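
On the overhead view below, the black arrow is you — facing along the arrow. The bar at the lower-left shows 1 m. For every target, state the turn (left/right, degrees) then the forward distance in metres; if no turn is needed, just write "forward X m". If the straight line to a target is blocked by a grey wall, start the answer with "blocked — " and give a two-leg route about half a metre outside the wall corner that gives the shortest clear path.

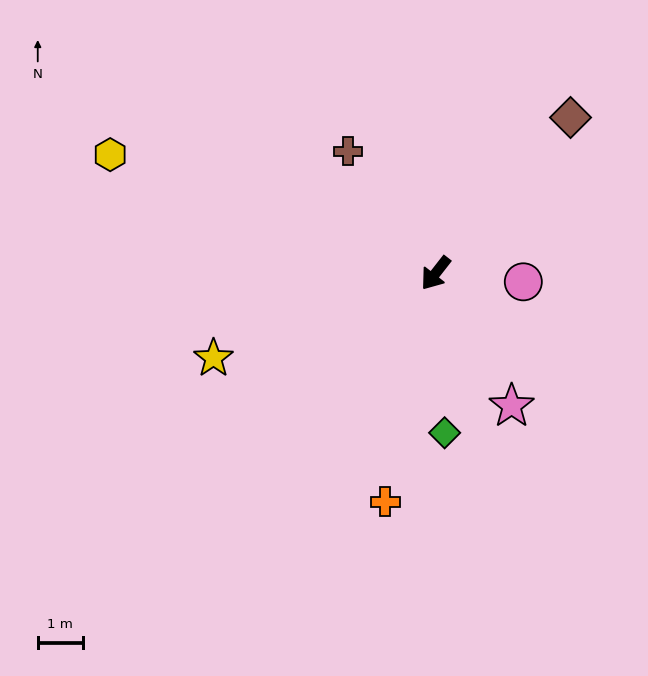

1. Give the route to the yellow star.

turn right 31°, forward 5.3 m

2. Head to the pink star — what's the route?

turn left 68°, forward 3.4 m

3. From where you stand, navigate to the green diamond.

turn left 41°, forward 3.5 m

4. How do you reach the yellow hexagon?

turn right 72°, forward 7.7 m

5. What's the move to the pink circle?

turn left 122°, forward 2.0 m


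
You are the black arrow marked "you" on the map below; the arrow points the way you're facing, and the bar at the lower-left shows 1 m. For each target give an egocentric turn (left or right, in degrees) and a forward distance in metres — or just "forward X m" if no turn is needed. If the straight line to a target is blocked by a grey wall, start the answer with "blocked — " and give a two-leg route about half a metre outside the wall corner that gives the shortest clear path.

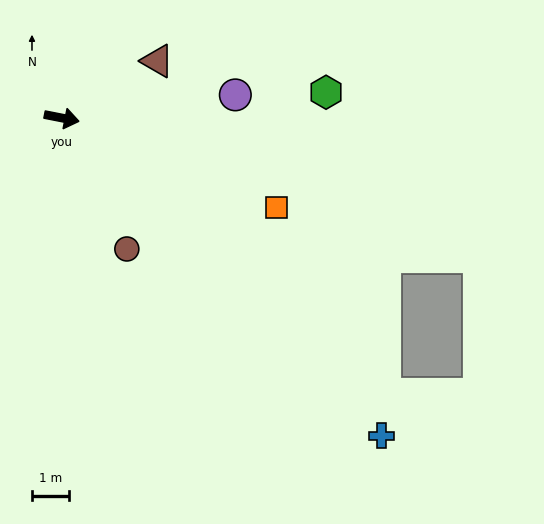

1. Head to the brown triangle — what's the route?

turn left 42°, forward 3.0 m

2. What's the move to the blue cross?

turn right 34°, forward 12.1 m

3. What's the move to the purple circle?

turn left 19°, forward 4.7 m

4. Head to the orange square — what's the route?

turn right 11°, forward 6.2 m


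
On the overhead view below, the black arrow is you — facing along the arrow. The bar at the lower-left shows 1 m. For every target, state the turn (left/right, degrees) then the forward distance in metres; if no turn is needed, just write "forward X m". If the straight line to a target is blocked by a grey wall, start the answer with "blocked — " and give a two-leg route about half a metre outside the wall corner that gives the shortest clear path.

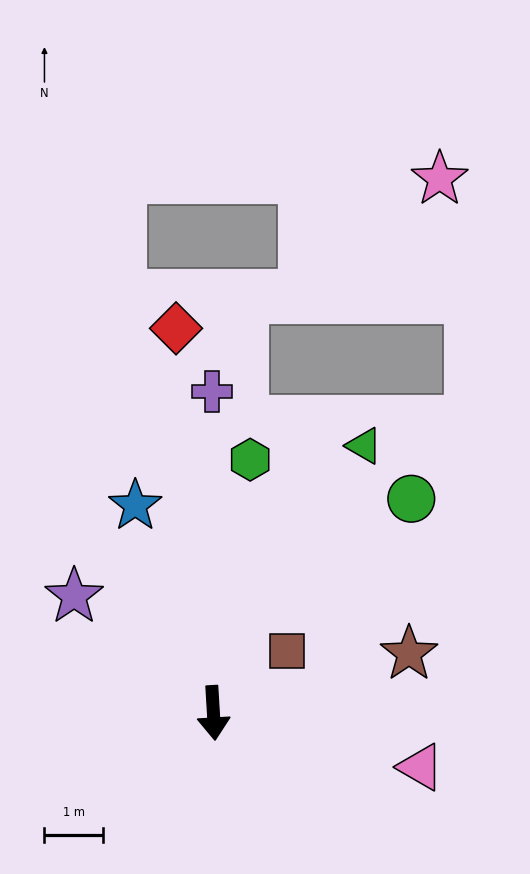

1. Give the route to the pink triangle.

turn left 72°, forward 3.6 m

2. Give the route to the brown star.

turn left 103°, forward 3.5 m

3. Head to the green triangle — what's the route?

turn left 147°, forward 5.2 m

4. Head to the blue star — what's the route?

turn right 163°, forward 3.8 m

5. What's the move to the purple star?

turn right 133°, forward 3.1 m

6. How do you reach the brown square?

turn left 127°, forward 1.7 m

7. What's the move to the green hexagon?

turn left 168°, forward 4.4 m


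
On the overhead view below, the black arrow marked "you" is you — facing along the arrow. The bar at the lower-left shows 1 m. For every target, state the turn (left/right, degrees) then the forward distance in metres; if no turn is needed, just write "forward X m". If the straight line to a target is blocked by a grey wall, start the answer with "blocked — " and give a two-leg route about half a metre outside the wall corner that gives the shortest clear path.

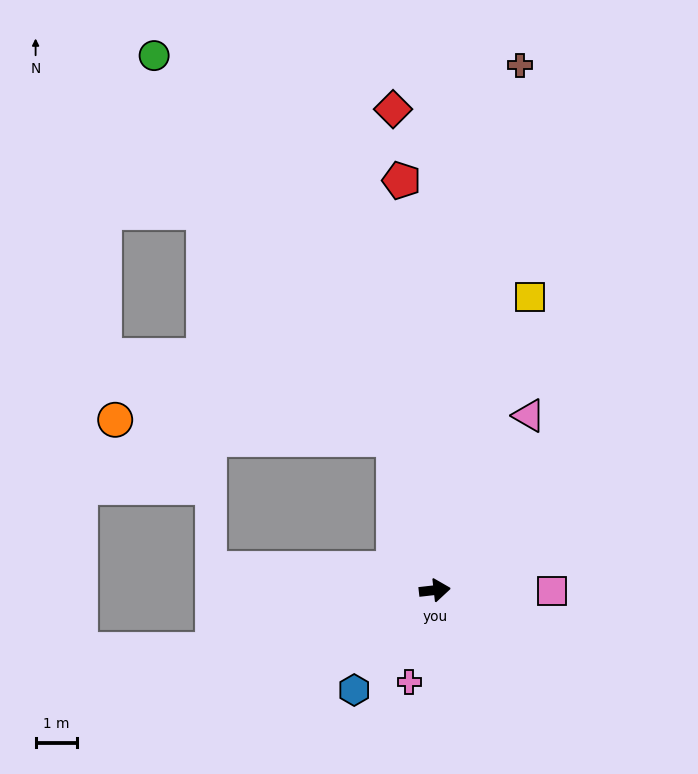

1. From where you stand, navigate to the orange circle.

blocked — turn left 99°, forward 3.8 m, then turn left 71°, forward 6.8 m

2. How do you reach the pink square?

turn right 7°, forward 2.9 m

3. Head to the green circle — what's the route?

blocked — turn left 99°, forward 3.8 m, then turn left 17°, forward 11.0 m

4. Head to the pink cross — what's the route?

turn right 112°, forward 2.3 m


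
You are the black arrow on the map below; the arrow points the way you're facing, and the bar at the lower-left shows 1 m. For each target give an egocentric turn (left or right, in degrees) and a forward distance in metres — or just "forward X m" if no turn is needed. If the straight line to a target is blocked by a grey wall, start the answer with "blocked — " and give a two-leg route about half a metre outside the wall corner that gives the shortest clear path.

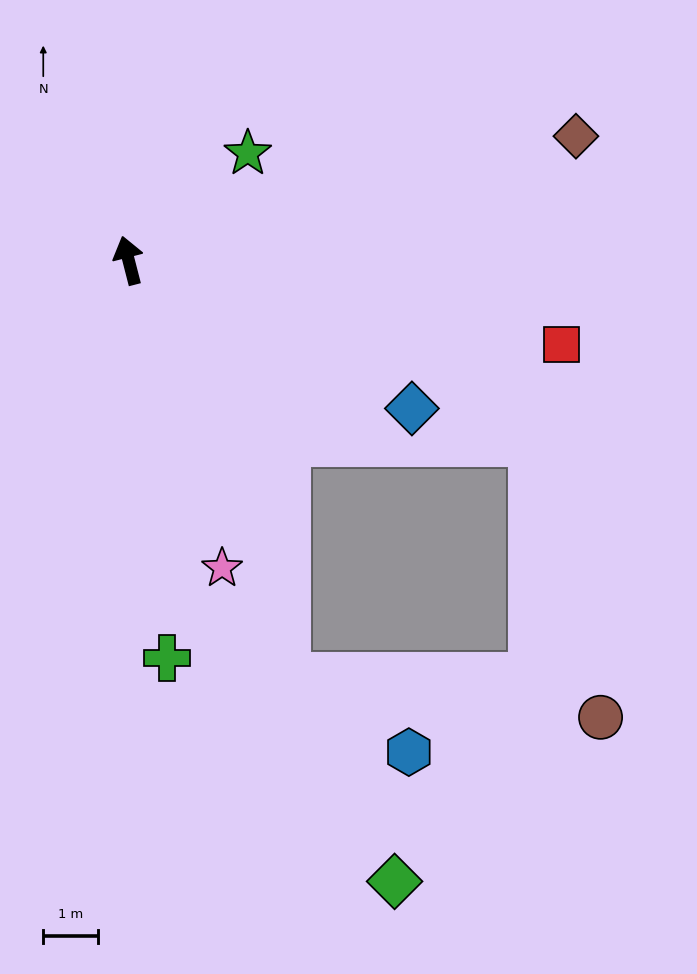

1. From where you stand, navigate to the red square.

turn right 115°, forward 8.0 m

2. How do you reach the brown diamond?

turn right 89°, forward 8.5 m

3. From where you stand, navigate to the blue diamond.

turn right 132°, forward 5.8 m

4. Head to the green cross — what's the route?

turn left 171°, forward 7.3 m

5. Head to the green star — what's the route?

turn right 62°, forward 2.9 m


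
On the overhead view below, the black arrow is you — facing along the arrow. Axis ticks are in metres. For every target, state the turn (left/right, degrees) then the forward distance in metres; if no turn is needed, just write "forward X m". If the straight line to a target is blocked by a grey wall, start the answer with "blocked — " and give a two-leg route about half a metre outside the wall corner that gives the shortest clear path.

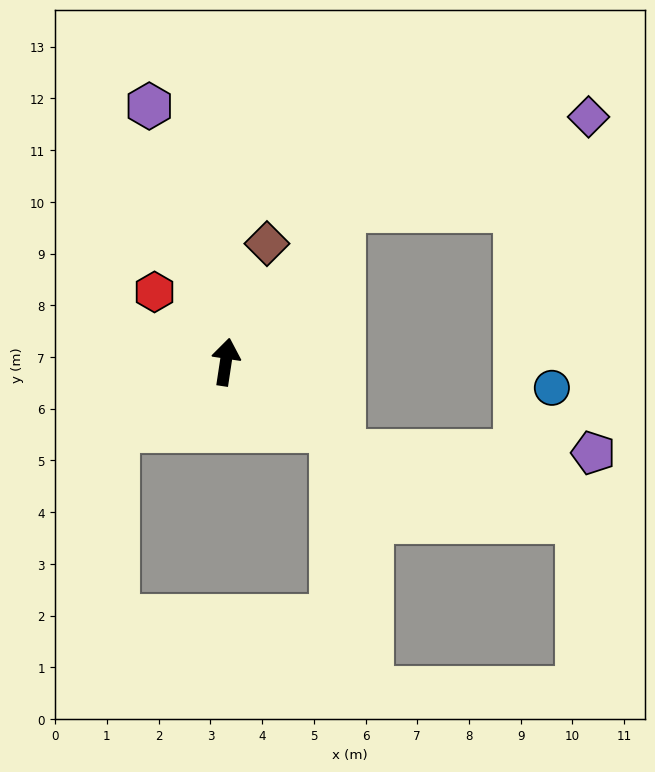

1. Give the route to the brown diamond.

turn right 11°, forward 2.4 m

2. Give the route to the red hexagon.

turn left 54°, forward 1.9 m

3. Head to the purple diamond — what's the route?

blocked — turn right 29°, forward 3.7 m, then turn right 31°, forward 5.1 m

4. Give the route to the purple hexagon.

turn left 25°, forward 5.2 m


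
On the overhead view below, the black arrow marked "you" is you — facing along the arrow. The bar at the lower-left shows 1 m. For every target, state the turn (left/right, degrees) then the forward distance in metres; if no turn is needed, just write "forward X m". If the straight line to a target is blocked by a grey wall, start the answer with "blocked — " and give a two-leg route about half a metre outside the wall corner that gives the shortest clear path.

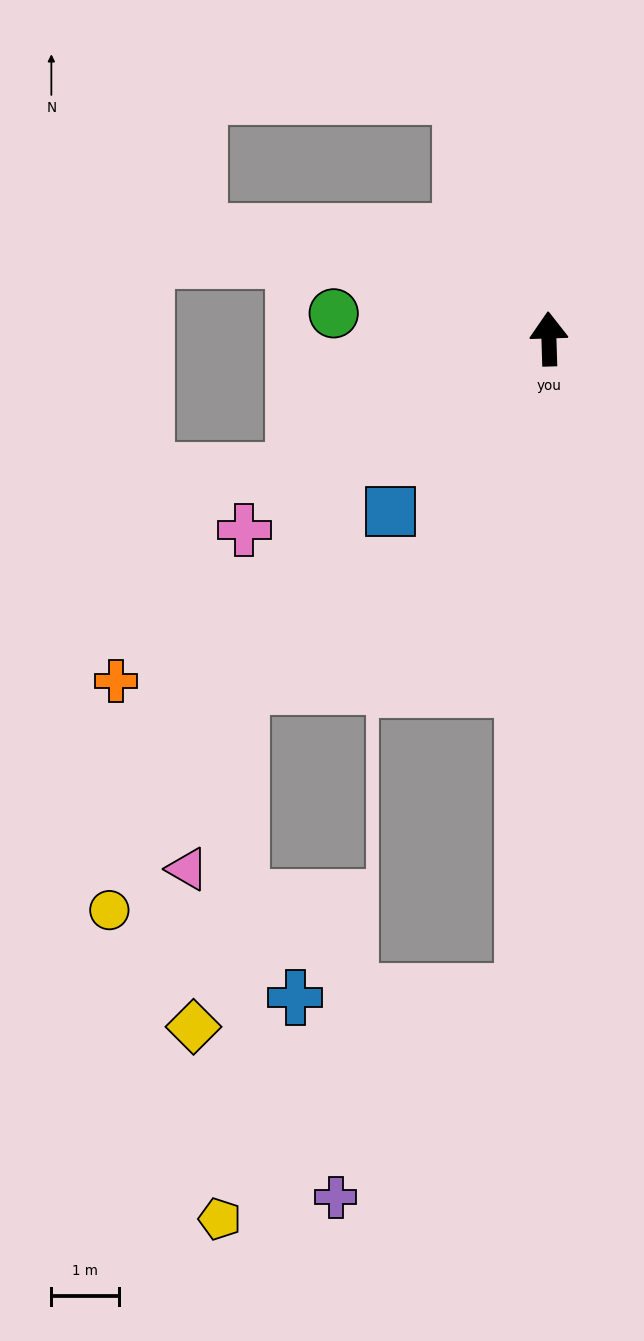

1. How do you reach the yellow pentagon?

blocked — turn left 176°, forward 9.7 m, then turn right 51°, forward 5.6 m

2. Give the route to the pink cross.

turn left 120°, forward 5.3 m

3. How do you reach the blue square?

turn left 136°, forward 3.5 m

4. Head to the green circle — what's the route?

turn left 81°, forward 3.2 m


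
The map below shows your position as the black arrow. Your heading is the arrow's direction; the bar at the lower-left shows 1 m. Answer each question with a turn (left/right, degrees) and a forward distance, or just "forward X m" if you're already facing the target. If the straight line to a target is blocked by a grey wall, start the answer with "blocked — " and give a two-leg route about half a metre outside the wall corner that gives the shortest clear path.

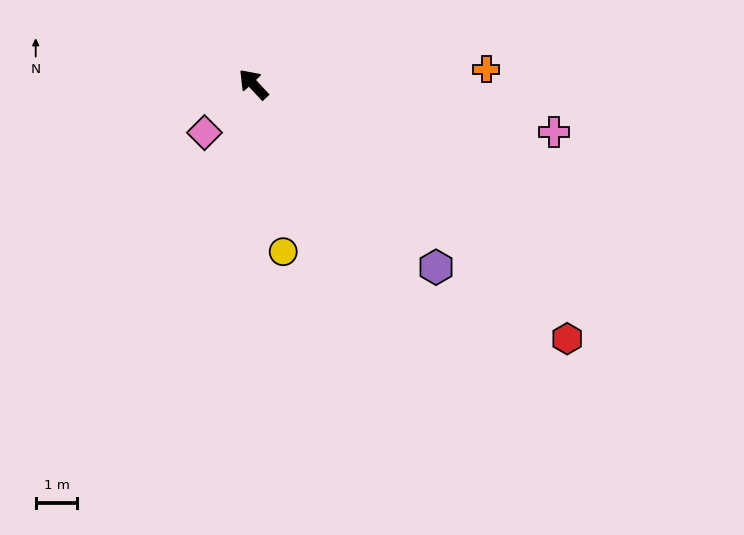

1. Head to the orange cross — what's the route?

turn right 129°, forward 5.6 m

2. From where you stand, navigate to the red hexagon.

turn right 172°, forward 9.7 m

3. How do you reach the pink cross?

turn right 142°, forward 7.3 m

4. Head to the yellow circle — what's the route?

turn left 147°, forward 4.1 m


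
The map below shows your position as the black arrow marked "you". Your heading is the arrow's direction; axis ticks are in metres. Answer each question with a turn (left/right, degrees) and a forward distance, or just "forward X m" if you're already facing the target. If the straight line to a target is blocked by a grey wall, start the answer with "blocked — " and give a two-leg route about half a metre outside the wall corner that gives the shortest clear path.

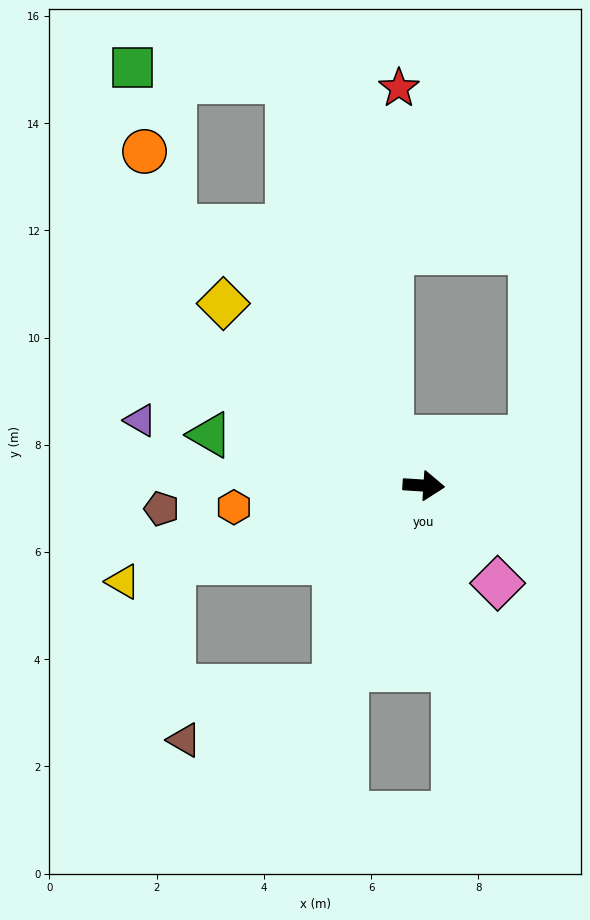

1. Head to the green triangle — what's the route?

turn left 170°, forward 4.1 m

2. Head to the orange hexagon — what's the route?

turn right 170°, forward 3.6 m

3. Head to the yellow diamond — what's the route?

turn left 141°, forward 5.1 m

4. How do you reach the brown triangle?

blocked — turn right 110°, forward 4.1 m, then turn right 47°, forward 3.0 m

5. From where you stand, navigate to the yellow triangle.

turn right 159°, forward 5.9 m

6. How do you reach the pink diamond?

turn right 49°, forward 2.3 m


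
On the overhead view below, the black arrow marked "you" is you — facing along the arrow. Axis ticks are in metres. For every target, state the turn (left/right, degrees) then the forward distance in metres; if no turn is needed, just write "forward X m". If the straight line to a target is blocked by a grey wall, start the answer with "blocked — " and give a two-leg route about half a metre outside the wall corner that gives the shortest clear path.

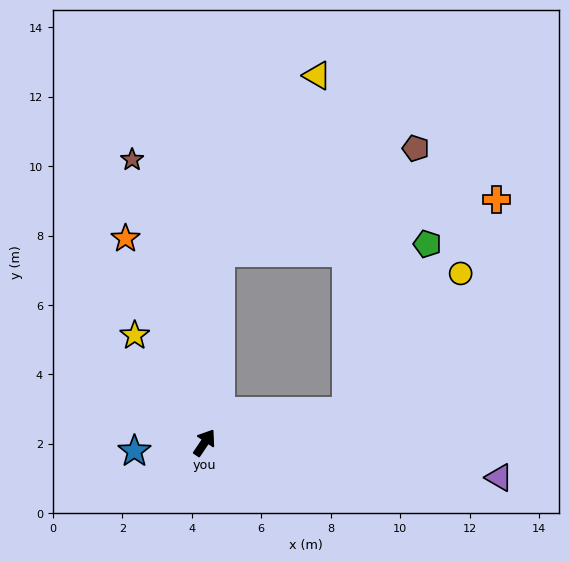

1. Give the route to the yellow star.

turn left 67°, forward 3.7 m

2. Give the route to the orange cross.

blocked — turn left 29°, forward 5.5 m, then turn right 74°, forward 8.1 m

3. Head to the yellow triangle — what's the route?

blocked — turn left 29°, forward 5.5 m, then turn right 24°, forward 5.8 m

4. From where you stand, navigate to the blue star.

turn left 131°, forward 2.0 m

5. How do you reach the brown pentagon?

blocked — turn left 29°, forward 5.5 m, then turn right 57°, forward 6.4 m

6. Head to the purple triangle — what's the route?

turn right 63°, forward 8.5 m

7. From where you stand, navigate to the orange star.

turn left 55°, forward 6.3 m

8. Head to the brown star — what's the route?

turn left 48°, forward 8.4 m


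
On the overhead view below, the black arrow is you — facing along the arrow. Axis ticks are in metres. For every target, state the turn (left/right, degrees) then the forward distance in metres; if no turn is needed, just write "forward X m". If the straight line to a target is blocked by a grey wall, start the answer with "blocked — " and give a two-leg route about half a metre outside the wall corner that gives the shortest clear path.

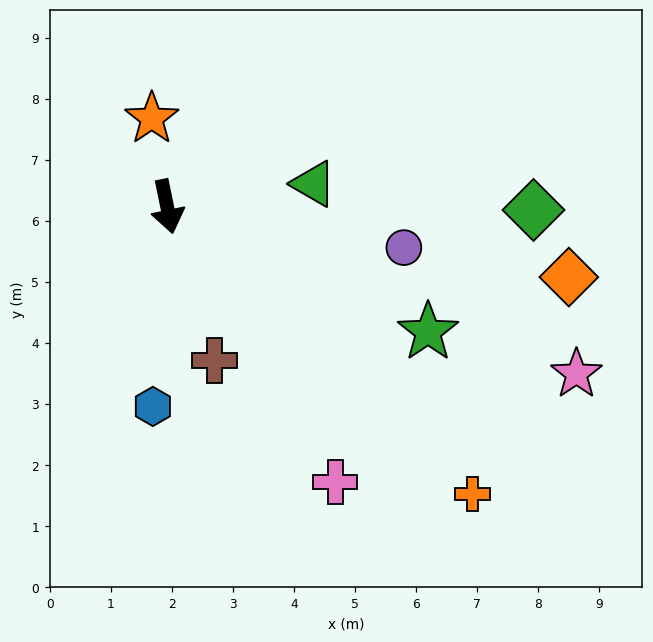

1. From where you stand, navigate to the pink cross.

turn left 20°, forward 5.3 m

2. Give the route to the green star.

turn left 53°, forward 4.7 m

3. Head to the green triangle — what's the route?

turn left 87°, forward 2.4 m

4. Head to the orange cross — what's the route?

turn left 35°, forward 6.9 m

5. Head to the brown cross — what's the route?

turn left 5°, forward 2.6 m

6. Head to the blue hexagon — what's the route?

turn right 16°, forward 3.3 m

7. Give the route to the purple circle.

turn left 69°, forward 3.9 m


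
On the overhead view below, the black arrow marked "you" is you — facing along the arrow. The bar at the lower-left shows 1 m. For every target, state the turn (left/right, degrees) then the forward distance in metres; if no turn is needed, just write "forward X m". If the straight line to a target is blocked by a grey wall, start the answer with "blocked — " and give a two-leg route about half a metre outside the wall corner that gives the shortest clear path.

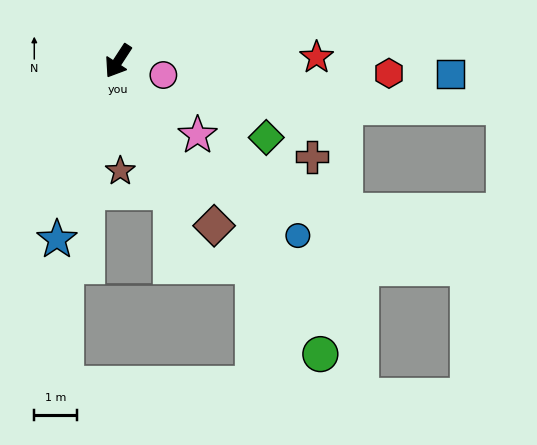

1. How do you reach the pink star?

turn left 80°, forward 2.6 m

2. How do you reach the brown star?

turn left 34°, forward 2.6 m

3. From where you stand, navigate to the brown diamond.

turn left 63°, forward 4.5 m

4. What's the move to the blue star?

turn left 14°, forward 4.5 m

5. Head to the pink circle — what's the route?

turn left 106°, forward 1.1 m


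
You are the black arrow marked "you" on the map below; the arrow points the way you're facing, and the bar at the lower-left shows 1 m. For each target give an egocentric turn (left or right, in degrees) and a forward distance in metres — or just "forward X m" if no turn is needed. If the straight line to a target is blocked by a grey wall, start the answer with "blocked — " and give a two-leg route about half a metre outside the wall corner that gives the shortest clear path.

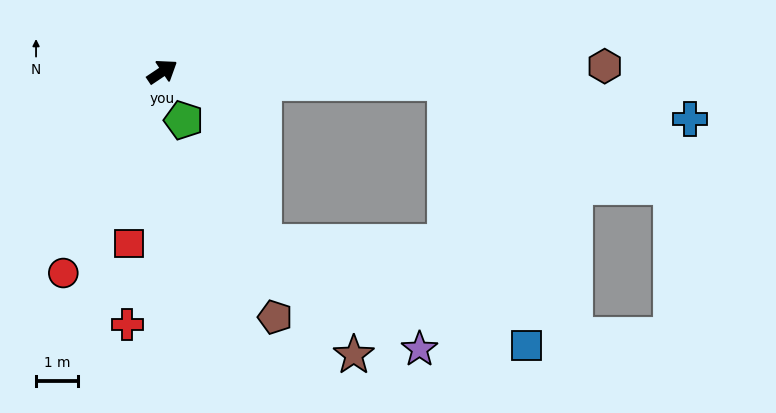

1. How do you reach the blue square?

blocked — turn right 36°, forward 6.7 m, then turn right 70°, forward 6.5 m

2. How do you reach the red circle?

turn right 150°, forward 5.4 m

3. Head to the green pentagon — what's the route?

turn right 100°, forward 1.3 m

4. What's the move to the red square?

turn right 135°, forward 4.2 m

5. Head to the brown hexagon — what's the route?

turn right 33°, forward 10.6 m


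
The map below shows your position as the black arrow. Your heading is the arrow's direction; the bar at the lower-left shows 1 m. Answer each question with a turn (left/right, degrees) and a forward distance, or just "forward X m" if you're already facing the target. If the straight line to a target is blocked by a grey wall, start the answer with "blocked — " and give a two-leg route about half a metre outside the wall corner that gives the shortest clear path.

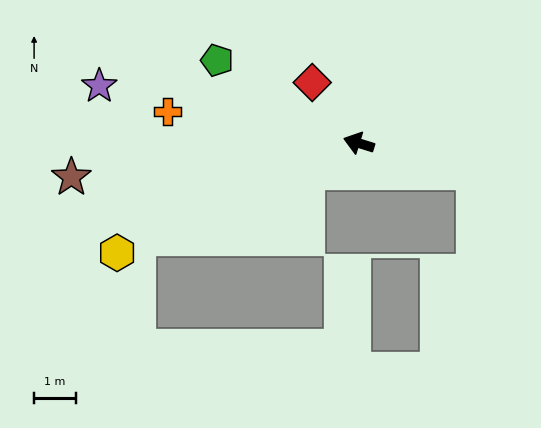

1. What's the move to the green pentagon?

turn right 13°, forward 3.9 m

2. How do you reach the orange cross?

turn left 8°, forward 4.6 m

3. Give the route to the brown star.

turn left 24°, forward 6.9 m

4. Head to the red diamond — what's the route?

turn right 35°, forward 1.8 m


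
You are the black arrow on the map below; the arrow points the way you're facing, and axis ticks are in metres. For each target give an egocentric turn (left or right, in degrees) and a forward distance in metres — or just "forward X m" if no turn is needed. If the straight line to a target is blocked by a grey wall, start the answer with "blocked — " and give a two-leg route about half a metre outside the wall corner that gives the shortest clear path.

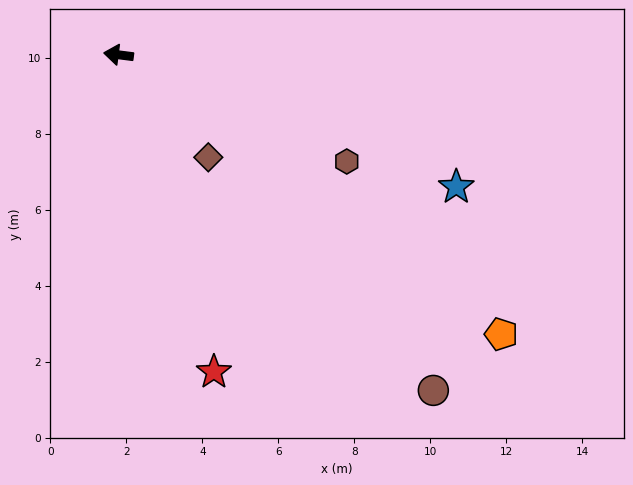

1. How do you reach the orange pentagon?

turn left 151°, forward 12.5 m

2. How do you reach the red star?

turn left 114°, forward 8.7 m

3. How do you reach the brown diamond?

turn left 138°, forward 3.6 m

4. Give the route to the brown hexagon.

turn left 162°, forward 6.6 m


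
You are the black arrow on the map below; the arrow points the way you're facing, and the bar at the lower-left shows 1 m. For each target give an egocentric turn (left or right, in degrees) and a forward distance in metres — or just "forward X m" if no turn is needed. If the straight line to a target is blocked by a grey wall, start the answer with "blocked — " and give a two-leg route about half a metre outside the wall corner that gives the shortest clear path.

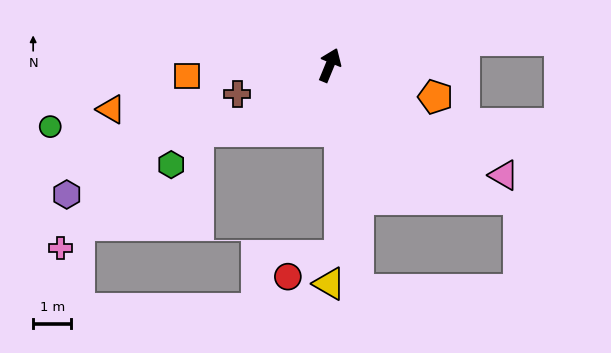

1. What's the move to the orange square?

turn left 117°, forward 3.8 m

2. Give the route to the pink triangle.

turn right 100°, forward 5.4 m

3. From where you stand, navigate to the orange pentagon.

turn right 84°, forward 2.9 m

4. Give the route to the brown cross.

turn left 130°, forward 2.6 m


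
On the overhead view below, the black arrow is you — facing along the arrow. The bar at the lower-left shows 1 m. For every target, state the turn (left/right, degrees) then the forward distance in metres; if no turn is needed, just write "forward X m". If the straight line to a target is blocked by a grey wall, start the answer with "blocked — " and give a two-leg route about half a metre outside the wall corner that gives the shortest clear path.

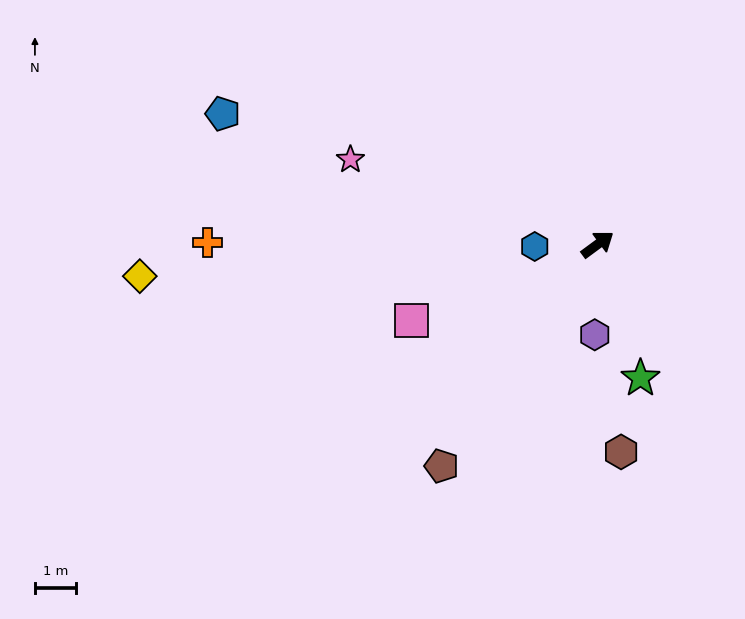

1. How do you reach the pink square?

turn left 166°, forward 4.9 m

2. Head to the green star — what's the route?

turn right 109°, forward 3.4 m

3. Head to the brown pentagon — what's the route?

turn right 162°, forward 6.7 m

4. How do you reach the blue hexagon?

turn left 145°, forward 1.5 m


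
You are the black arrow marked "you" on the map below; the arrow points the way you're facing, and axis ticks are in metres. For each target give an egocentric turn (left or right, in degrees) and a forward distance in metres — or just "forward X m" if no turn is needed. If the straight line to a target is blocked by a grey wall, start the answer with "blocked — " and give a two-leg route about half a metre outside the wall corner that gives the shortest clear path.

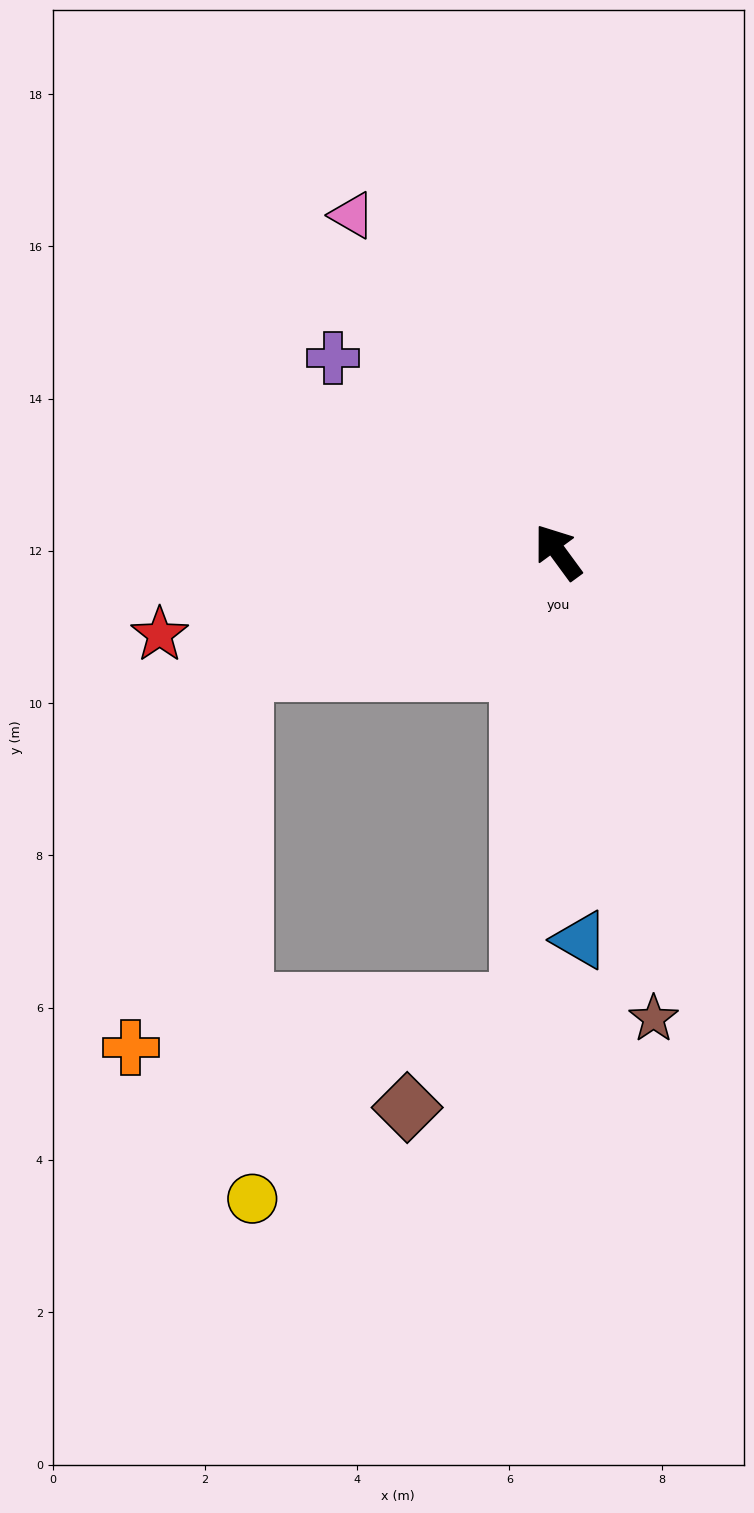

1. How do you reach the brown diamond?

blocked — turn left 139°, forward 6.0 m, then turn right 44°, forward 2.0 m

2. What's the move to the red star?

turn left 65°, forward 5.3 m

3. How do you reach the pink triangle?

turn right 5°, forward 5.2 m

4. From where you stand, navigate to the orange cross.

blocked — turn left 74°, forward 4.4 m, then turn left 54°, forward 5.2 m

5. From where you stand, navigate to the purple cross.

turn left 13°, forward 3.9 m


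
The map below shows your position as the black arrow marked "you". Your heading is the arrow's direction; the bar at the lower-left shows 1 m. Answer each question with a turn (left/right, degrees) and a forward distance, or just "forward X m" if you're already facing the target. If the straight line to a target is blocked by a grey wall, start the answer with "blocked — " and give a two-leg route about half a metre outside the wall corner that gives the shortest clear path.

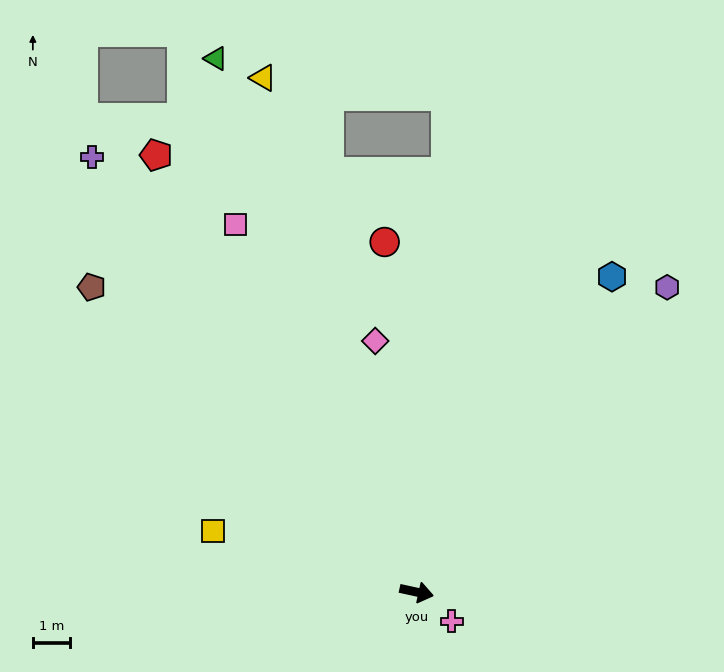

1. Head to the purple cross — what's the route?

turn left 139°, forward 14.6 m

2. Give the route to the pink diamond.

turn left 112°, forward 6.8 m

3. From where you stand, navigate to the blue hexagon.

turn left 71°, forward 10.0 m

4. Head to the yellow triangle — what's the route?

turn left 119°, forward 14.4 m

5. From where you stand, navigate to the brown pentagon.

turn left 149°, forward 12.0 m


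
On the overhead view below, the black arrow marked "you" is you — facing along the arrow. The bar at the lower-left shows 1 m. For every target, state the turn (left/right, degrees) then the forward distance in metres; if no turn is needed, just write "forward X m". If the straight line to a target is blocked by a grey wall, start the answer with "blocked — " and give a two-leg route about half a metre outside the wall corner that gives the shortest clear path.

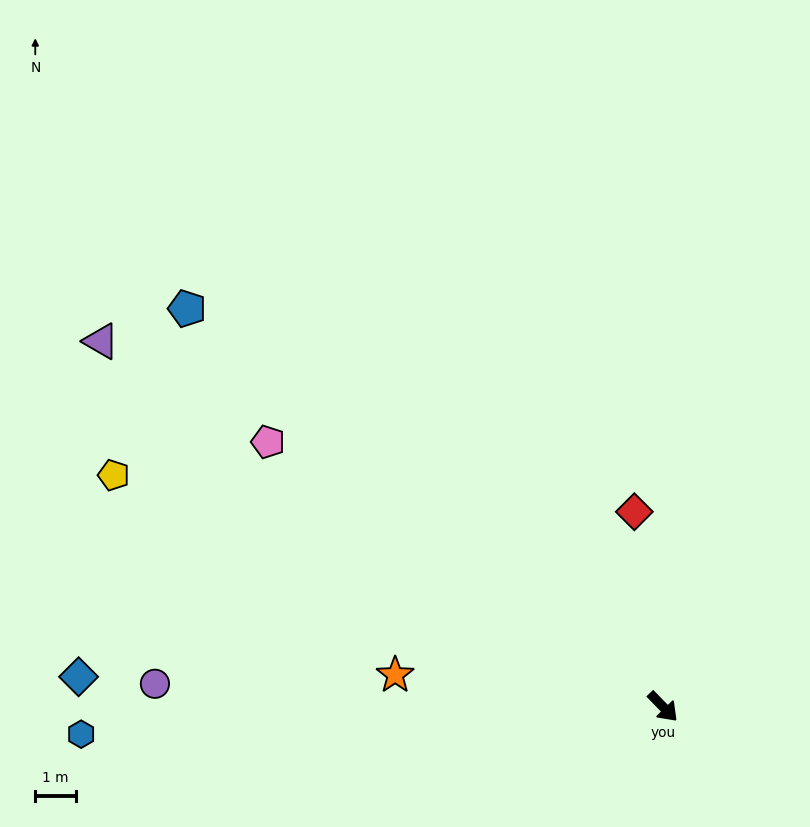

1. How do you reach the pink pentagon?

turn right 168°, forward 11.8 m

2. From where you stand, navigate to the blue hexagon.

turn right 132°, forward 14.4 m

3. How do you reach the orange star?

turn right 141°, forward 6.7 m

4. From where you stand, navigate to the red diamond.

turn left 144°, forward 4.9 m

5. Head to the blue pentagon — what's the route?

turn right 174°, forward 15.4 m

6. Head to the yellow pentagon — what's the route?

turn right 157°, forward 14.8 m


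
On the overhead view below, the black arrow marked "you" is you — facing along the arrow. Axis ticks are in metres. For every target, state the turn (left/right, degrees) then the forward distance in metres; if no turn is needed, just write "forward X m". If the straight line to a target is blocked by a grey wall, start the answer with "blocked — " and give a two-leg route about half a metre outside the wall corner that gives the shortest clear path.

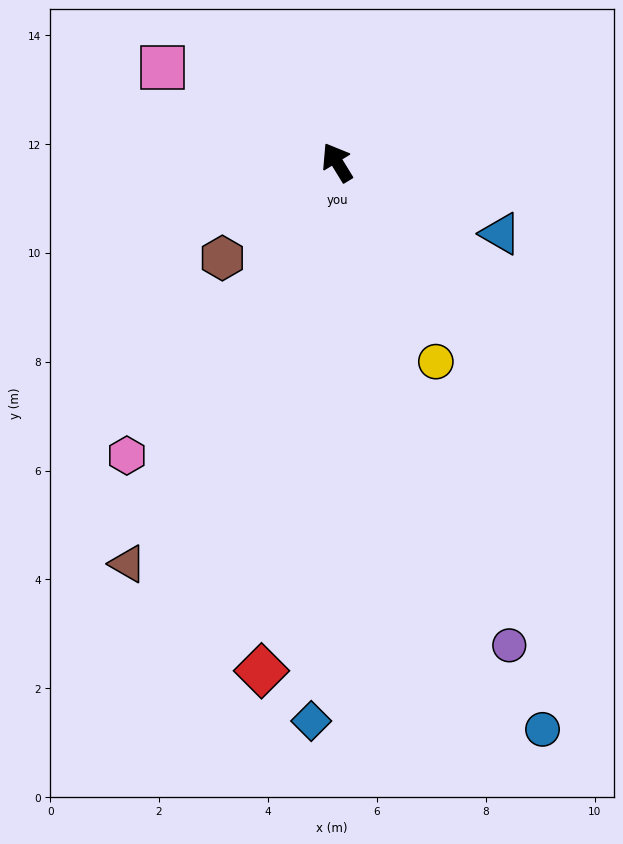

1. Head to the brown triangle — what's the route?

turn left 121°, forward 8.3 m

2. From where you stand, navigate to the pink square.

turn left 30°, forward 3.6 m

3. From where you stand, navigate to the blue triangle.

turn right 145°, forward 3.3 m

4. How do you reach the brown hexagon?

turn left 98°, forward 2.7 m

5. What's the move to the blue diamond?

turn left 146°, forward 10.3 m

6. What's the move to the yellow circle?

turn left 175°, forward 4.1 m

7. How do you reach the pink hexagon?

turn left 113°, forward 6.6 m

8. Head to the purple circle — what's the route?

turn left 168°, forward 9.4 m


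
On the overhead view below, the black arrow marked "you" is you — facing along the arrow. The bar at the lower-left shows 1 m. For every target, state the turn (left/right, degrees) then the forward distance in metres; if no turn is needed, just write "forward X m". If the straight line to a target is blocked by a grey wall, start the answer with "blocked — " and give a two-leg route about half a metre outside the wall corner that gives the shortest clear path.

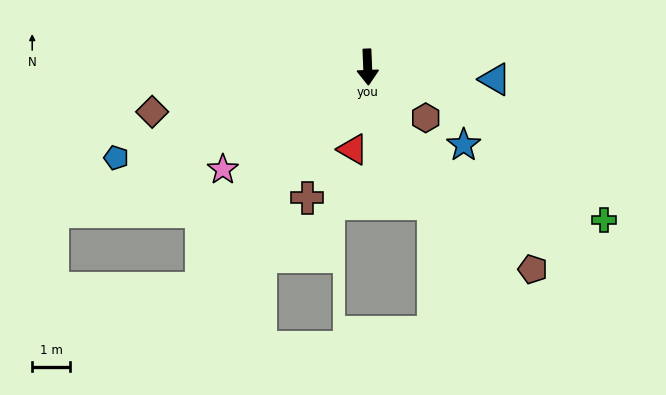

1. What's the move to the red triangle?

turn right 13°, forward 2.2 m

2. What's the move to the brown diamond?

turn right 81°, forward 5.8 m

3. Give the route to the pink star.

turn right 57°, forward 4.7 m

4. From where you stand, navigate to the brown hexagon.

turn left 47°, forward 2.0 m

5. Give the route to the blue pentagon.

turn right 72°, forward 7.1 m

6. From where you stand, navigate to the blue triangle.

turn left 82°, forward 3.4 m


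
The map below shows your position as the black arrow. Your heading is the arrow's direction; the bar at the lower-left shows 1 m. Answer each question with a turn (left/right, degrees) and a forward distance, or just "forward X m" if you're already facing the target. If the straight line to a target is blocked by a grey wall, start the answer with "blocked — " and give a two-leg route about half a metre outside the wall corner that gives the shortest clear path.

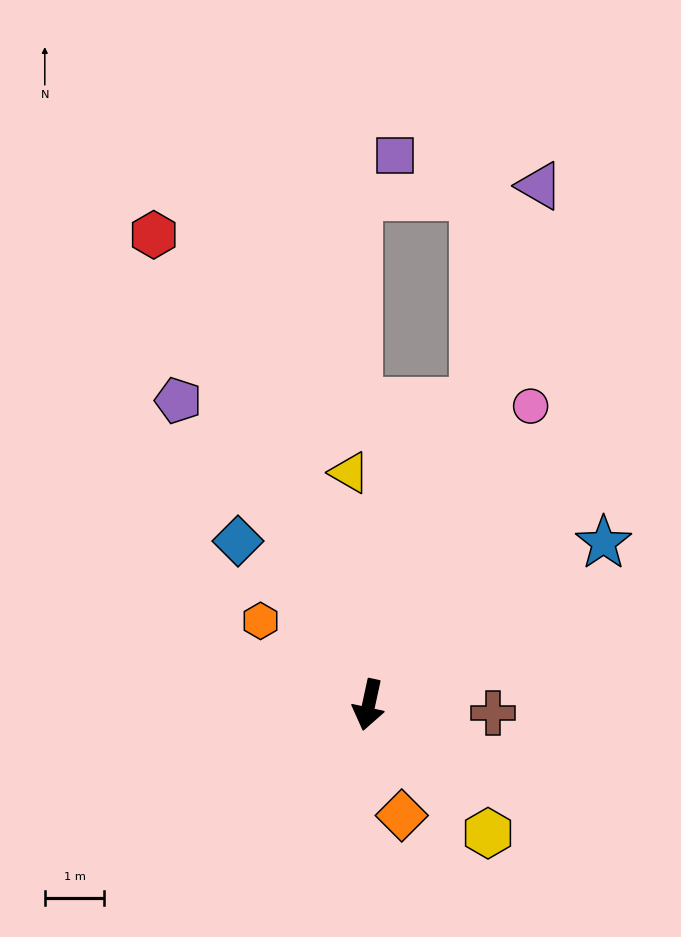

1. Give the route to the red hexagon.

turn right 143°, forward 8.7 m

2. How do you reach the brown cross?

turn left 99°, forward 2.1 m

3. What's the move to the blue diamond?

turn right 129°, forward 3.5 m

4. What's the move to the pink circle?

turn left 164°, forward 5.7 m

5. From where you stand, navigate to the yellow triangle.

turn right 163°, forward 3.9 m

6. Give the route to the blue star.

turn left 137°, forward 4.8 m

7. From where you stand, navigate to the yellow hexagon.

turn left 55°, forward 2.9 m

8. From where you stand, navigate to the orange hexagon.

turn right 116°, forward 2.3 m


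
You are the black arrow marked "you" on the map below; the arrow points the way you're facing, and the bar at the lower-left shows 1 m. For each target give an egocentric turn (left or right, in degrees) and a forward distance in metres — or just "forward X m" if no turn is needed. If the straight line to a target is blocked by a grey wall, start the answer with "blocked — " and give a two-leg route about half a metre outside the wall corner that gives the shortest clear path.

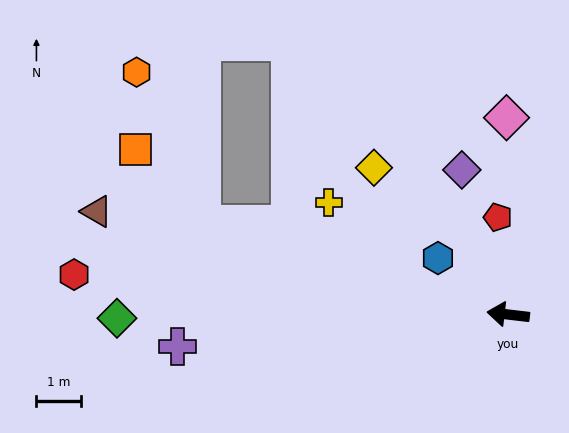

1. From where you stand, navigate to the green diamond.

turn left 7°, forward 8.8 m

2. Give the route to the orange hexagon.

blocked — turn right 10°, forward 7.2 m, then turn right 50°, forward 3.7 m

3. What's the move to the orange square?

blocked — turn right 10°, forward 7.2 m, then turn right 31°, forward 2.2 m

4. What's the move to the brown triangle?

turn right 7°, forward 9.5 m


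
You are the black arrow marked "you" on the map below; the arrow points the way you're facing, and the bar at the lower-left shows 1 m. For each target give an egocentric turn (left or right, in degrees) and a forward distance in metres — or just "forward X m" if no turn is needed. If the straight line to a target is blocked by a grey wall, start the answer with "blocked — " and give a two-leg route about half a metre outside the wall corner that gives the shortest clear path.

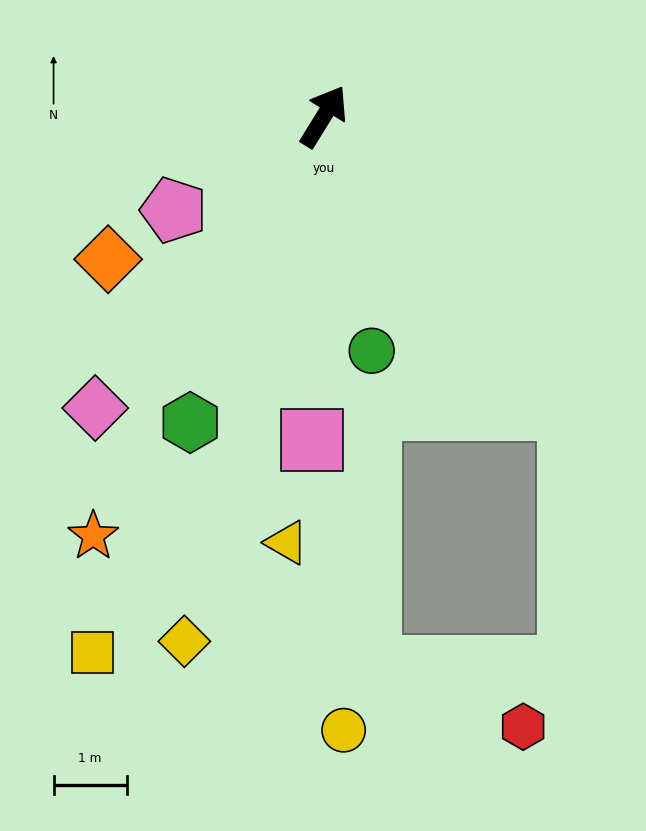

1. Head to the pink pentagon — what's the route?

turn left 154°, forward 2.4 m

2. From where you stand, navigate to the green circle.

turn right 137°, forward 3.3 m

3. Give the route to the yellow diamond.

turn right 163°, forward 7.4 m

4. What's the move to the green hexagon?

turn right 172°, forward 4.6 m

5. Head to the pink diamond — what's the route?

turn left 174°, forward 5.1 m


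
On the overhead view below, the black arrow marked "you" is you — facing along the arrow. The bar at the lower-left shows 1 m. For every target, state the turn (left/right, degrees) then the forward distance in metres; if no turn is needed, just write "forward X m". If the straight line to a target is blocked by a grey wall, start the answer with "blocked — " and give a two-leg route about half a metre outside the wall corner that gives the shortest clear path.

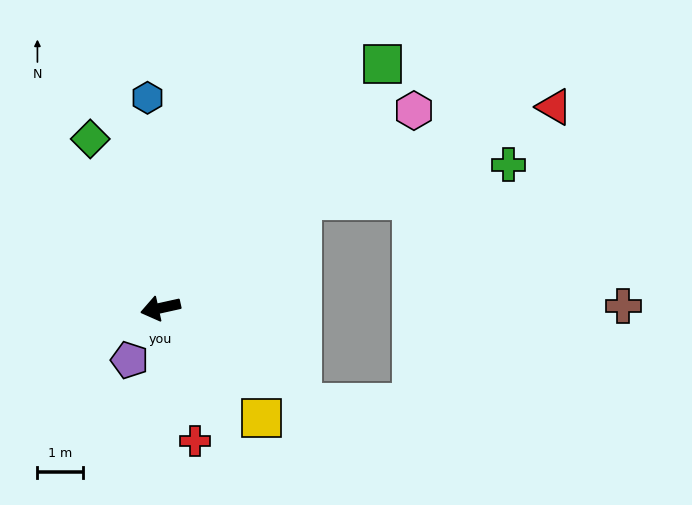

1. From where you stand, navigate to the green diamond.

turn right 80°, forward 4.0 m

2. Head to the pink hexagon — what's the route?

turn right 155°, forward 7.1 m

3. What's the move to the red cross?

turn left 92°, forward 3.0 m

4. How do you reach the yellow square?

turn left 120°, forward 3.3 m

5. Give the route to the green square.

turn right 145°, forward 7.2 m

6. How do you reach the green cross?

blocked — turn right 155°, forward 3.9 m, then turn right 28°, forward 4.6 m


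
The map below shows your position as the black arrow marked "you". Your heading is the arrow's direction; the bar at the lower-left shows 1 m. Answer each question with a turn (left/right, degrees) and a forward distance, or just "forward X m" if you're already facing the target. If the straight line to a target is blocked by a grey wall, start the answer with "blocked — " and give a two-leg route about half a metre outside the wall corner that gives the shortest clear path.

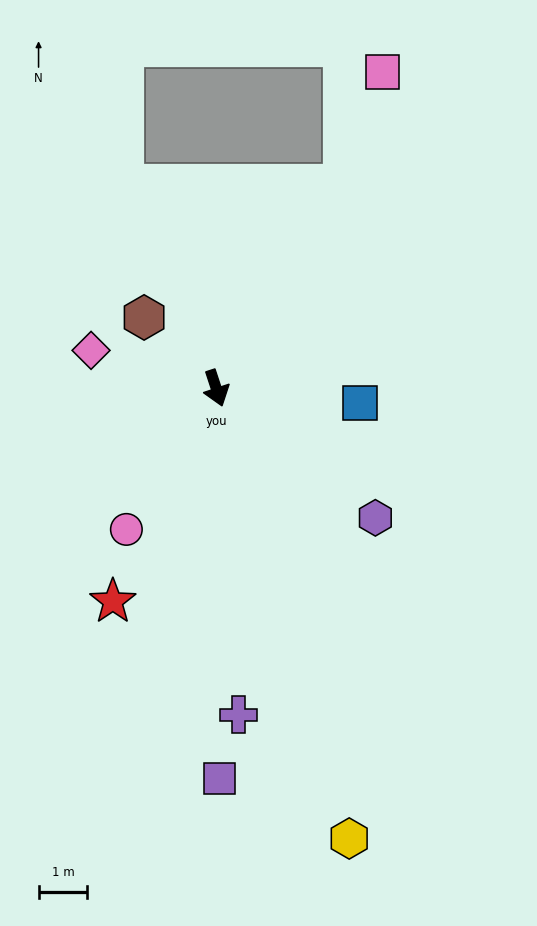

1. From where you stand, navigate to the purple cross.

turn right 14°, forward 6.7 m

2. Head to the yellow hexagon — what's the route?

forward 9.6 m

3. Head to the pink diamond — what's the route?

turn right 125°, forward 2.7 m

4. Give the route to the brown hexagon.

turn right 153°, forward 2.1 m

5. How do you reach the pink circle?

turn right 51°, forward 3.4 m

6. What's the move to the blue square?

turn left 66°, forward 3.0 m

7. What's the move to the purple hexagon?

turn left 33°, forward 4.2 m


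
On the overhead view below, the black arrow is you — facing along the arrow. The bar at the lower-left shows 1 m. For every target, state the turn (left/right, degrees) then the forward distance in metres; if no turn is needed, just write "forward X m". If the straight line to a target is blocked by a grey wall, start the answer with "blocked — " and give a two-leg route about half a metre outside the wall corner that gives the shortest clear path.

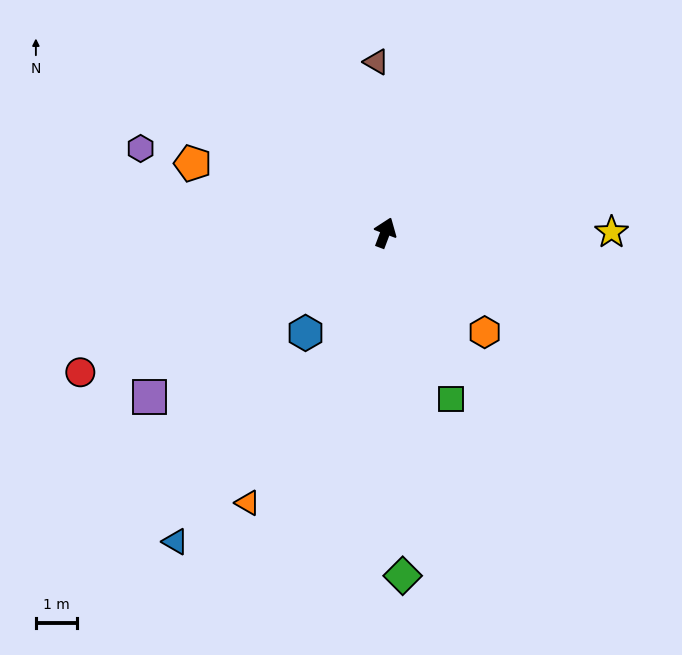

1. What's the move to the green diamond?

turn right 156°, forward 8.3 m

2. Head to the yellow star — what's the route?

turn right 69°, forward 5.5 m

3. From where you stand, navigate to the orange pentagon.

turn left 91°, forward 5.0 m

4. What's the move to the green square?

turn right 138°, forward 4.3 m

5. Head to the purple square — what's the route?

turn left 146°, forward 7.0 m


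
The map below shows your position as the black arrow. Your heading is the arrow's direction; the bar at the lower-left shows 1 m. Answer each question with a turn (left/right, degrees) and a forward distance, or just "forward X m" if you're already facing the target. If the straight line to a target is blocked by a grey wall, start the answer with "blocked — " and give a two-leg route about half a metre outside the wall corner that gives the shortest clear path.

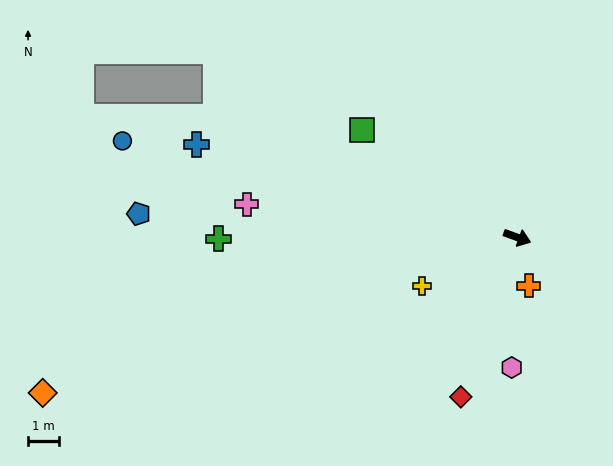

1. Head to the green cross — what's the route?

turn right 160°, forward 9.6 m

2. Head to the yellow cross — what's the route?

turn right 133°, forward 3.4 m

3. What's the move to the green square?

turn left 165°, forward 6.1 m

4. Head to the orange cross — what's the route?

turn right 57°, forward 1.6 m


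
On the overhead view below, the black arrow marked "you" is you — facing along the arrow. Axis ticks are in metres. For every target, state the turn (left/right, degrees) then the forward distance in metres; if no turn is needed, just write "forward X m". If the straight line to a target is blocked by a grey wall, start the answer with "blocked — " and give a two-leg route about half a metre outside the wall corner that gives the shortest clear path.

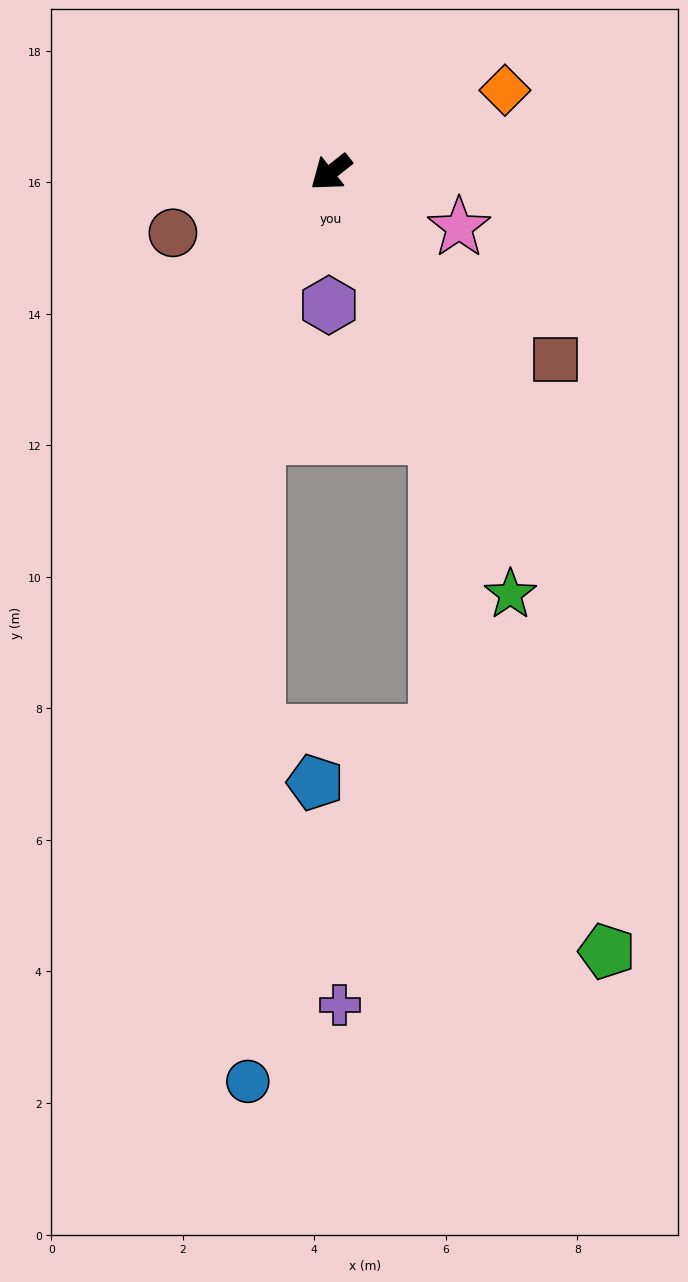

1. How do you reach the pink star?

turn left 118°, forward 2.1 m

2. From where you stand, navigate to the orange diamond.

turn left 167°, forward 2.9 m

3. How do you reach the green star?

turn left 75°, forward 7.0 m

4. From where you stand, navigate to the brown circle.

turn right 17°, forward 2.6 m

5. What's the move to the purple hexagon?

turn left 51°, forward 2.0 m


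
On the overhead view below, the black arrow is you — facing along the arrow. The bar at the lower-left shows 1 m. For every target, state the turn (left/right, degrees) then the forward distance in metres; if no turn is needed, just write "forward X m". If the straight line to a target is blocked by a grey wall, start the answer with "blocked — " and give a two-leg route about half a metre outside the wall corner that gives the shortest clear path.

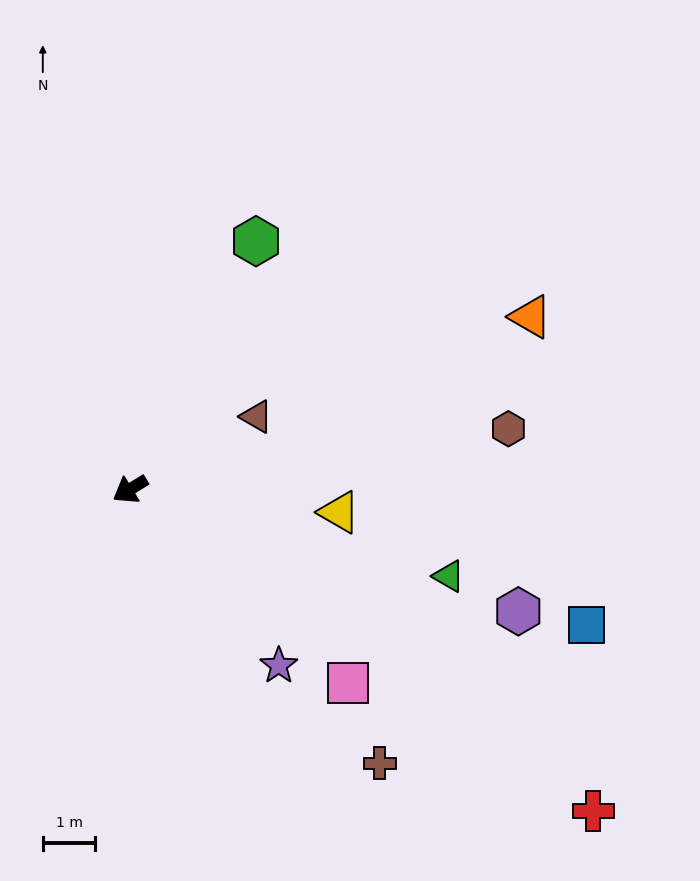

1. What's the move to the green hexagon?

turn right 148°, forward 5.3 m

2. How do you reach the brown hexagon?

turn left 158°, forward 7.3 m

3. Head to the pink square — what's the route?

turn left 107°, forward 5.5 m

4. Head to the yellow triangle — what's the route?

turn left 142°, forward 4.0 m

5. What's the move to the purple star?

turn left 99°, forward 4.4 m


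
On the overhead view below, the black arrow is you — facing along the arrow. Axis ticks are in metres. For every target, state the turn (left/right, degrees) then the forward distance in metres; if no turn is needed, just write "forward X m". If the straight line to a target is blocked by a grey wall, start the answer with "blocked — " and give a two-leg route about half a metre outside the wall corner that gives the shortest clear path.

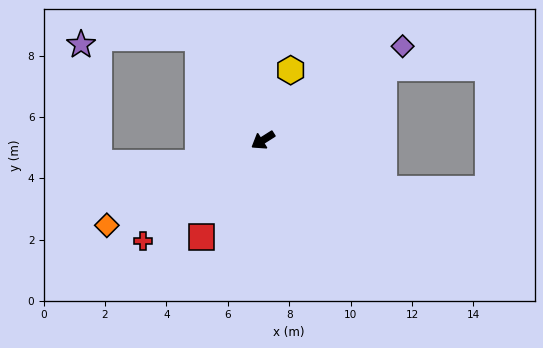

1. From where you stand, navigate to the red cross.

turn left 8°, forward 5.1 m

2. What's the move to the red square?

turn left 25°, forward 3.7 m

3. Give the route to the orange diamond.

turn right 4°, forward 5.8 m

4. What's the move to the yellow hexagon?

turn right 144°, forward 2.5 m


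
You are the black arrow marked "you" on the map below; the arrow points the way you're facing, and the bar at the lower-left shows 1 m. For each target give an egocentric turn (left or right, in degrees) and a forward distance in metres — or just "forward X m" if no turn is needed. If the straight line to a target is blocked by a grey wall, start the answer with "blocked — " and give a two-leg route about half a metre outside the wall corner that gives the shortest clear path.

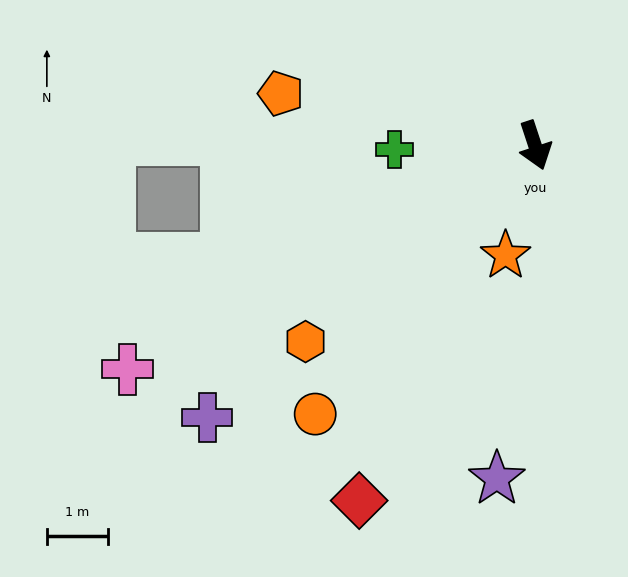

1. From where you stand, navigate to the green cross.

turn right 107°, forward 2.3 m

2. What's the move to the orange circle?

turn right 58°, forward 5.7 m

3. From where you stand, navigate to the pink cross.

turn right 79°, forward 7.6 m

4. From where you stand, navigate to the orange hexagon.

turn right 68°, forward 4.9 m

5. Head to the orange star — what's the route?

turn right 33°, forward 1.9 m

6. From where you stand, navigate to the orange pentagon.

turn right 120°, forward 4.2 m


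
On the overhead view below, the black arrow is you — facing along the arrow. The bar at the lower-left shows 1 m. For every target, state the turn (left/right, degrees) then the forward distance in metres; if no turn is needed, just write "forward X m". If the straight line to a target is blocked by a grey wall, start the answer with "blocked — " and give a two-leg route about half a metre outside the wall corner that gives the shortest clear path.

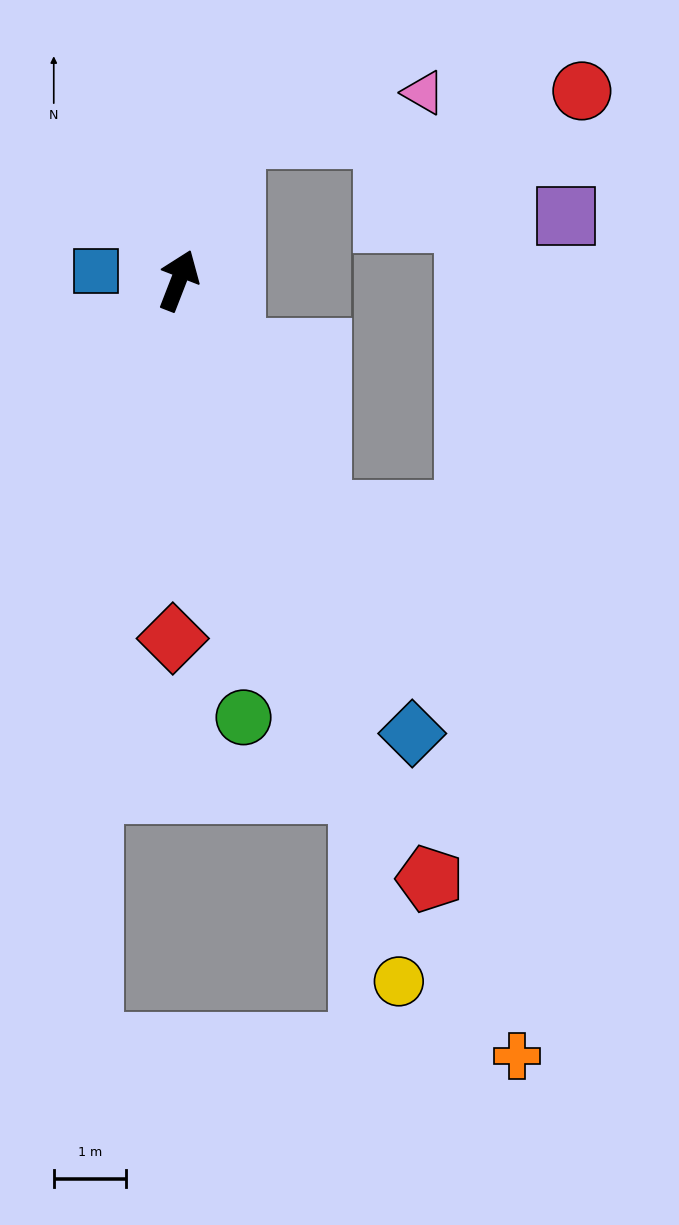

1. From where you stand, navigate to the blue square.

turn left 105°, forward 1.1 m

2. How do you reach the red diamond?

turn right 160°, forward 4.9 m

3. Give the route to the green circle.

turn right 150°, forward 6.1 m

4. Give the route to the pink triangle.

blocked — forward 2.1 m, then turn right 55°, forward 2.7 m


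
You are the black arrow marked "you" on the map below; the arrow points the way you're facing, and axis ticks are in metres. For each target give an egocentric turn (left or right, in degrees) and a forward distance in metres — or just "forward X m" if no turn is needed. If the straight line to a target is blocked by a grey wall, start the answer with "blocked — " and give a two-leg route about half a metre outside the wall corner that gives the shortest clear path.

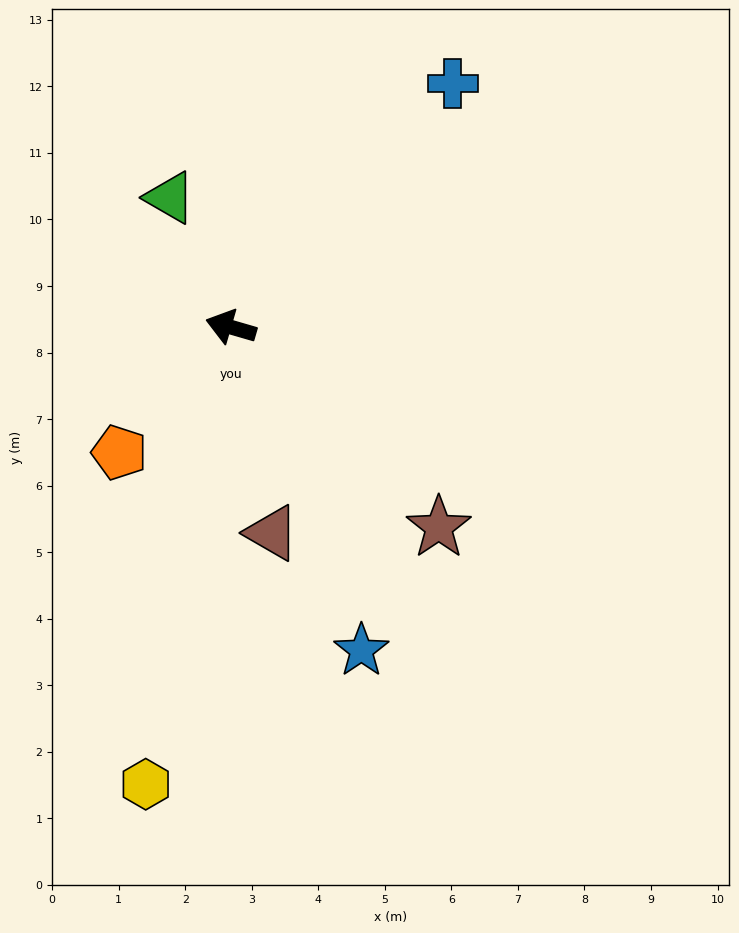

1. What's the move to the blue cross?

turn right 116°, forward 5.0 m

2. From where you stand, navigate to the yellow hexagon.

turn left 96°, forward 7.0 m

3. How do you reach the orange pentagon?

turn left 64°, forward 2.5 m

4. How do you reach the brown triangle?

turn left 117°, forward 3.2 m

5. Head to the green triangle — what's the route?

turn right 49°, forward 2.2 m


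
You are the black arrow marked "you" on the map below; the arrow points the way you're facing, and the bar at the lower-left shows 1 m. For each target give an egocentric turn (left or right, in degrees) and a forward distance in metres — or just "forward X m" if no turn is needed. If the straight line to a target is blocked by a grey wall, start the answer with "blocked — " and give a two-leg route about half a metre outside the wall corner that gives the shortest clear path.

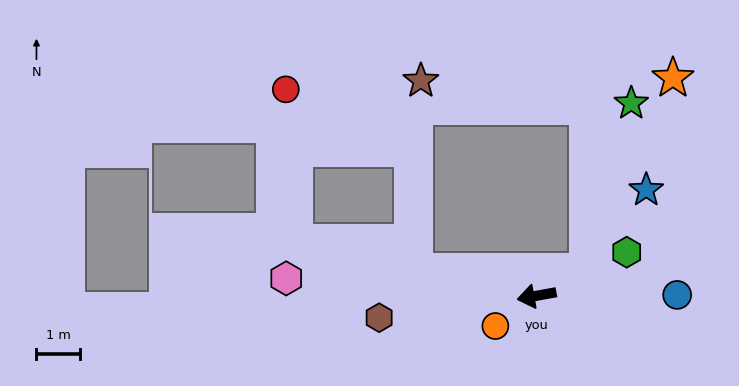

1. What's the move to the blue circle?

turn left 170°, forward 3.2 m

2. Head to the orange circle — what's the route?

turn left 26°, forward 1.2 m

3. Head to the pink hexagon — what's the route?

turn right 14°, forward 5.8 m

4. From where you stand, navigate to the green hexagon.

turn right 165°, forward 2.3 m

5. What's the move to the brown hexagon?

turn right 2°, forward 3.6 m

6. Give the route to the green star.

blocked — turn right 165°, forward 1.3 m, then turn left 50°, forward 4.0 m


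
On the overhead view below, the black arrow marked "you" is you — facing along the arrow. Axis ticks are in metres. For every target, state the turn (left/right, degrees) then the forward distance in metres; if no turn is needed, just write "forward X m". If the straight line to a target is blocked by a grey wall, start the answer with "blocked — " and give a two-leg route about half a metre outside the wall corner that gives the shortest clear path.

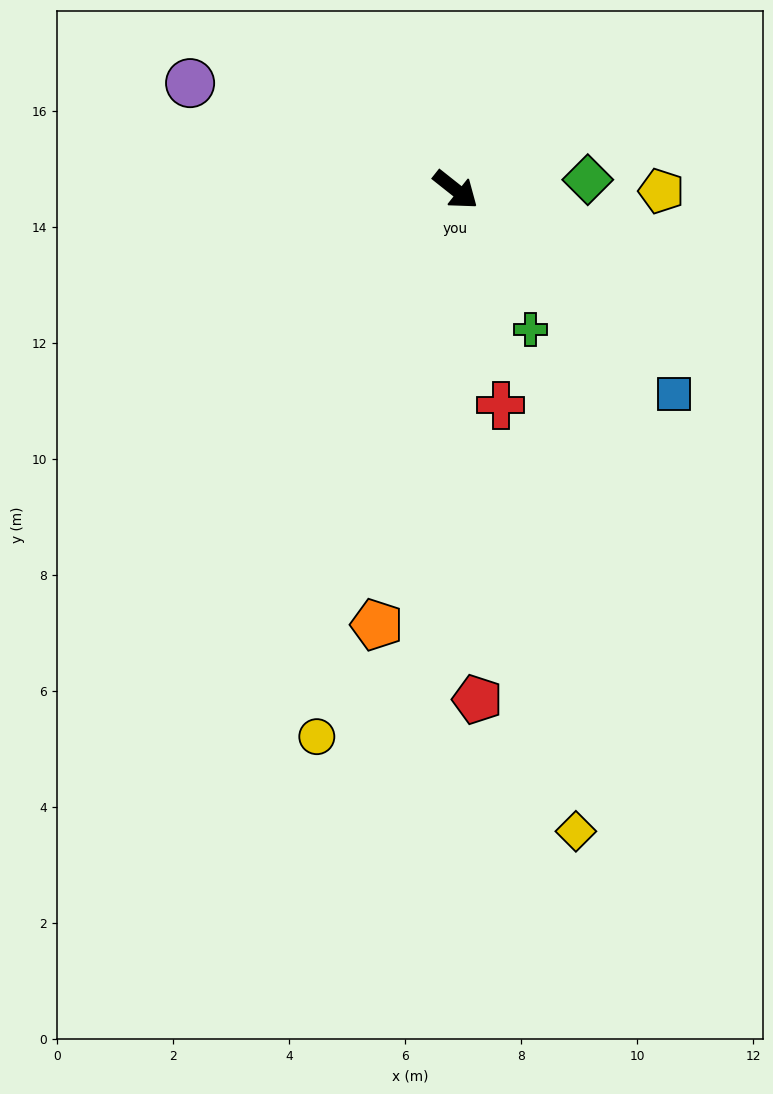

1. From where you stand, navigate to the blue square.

turn right 5°, forward 5.2 m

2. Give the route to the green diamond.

turn left 43°, forward 2.3 m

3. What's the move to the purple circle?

turn right 163°, forward 4.9 m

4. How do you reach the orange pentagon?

turn right 62°, forward 7.6 m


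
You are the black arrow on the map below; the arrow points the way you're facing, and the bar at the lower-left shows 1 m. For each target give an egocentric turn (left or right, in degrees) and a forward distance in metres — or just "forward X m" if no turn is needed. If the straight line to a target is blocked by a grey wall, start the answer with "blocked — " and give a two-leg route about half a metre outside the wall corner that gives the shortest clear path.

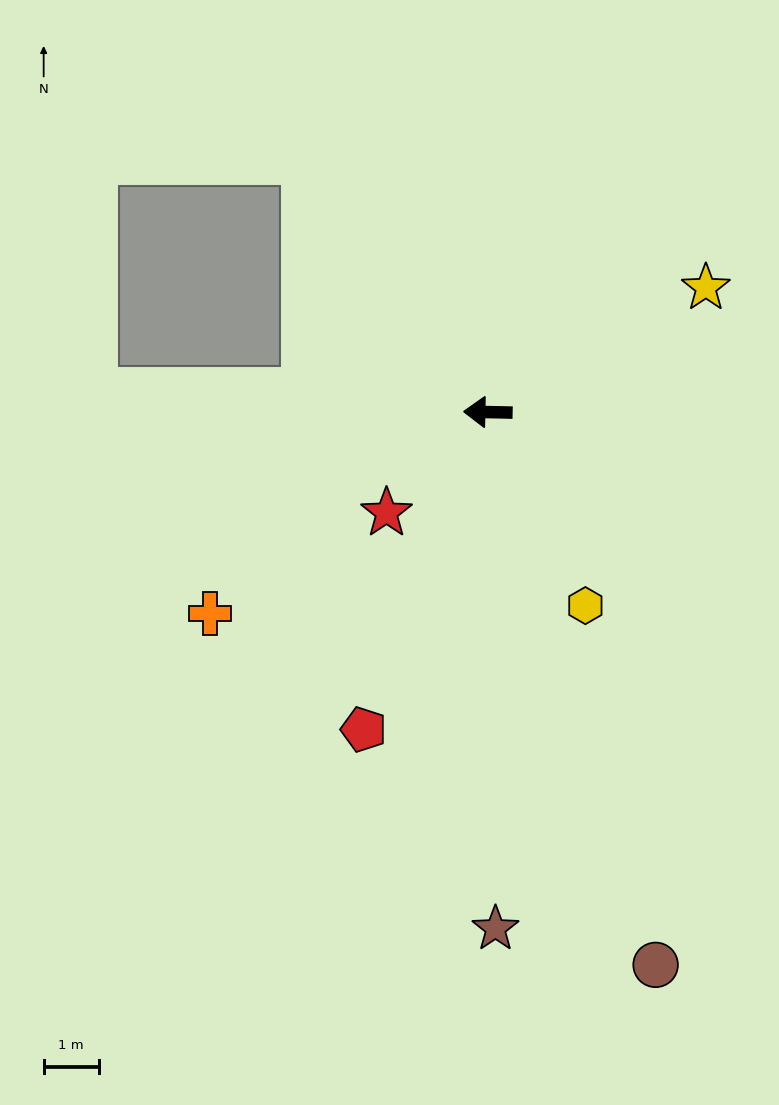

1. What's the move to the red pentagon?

turn left 70°, forward 6.2 m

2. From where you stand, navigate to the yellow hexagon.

turn left 118°, forward 3.9 m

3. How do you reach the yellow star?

turn right 149°, forward 4.6 m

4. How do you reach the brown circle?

turn left 108°, forward 10.5 m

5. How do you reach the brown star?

turn left 92°, forward 9.4 m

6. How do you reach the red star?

turn left 46°, forward 2.6 m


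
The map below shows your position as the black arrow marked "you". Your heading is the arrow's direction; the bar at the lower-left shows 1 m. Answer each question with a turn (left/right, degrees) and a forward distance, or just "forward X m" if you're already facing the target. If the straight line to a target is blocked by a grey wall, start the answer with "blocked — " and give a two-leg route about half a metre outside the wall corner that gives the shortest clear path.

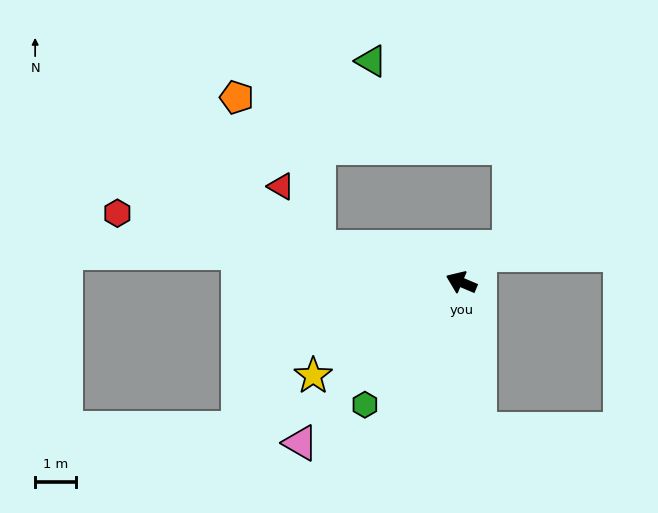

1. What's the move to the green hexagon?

turn left 75°, forward 3.8 m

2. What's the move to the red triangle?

blocked — turn left 9°, forward 3.6 m, then turn right 44°, forward 1.7 m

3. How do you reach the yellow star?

turn left 55°, forward 4.2 m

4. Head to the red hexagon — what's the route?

turn left 12°, forward 8.5 m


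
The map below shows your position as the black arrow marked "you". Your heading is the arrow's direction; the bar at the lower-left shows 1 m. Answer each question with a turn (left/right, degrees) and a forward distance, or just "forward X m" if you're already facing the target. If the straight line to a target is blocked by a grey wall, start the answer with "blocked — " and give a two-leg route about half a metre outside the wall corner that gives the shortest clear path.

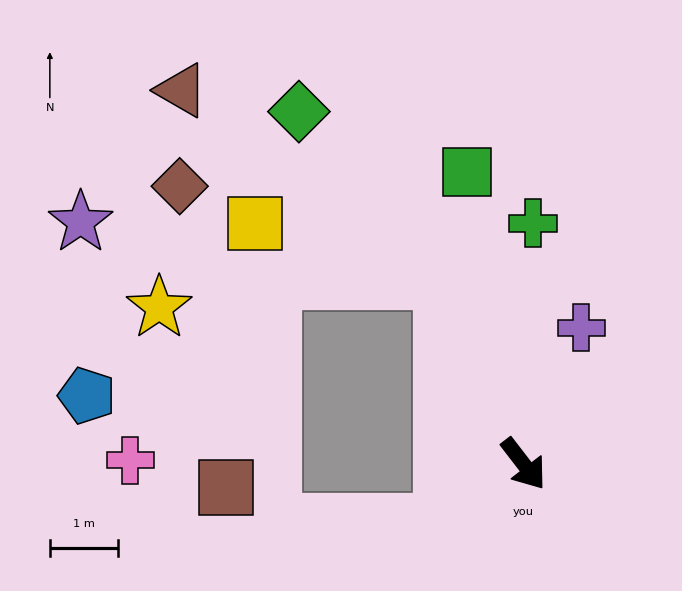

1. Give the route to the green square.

turn left 153°, forward 4.4 m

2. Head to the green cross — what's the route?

turn left 140°, forward 3.5 m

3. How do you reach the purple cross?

turn left 119°, forward 2.2 m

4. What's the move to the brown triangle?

blocked — turn left 166°, forward 3.0 m, then turn left 30°, forward 4.8 m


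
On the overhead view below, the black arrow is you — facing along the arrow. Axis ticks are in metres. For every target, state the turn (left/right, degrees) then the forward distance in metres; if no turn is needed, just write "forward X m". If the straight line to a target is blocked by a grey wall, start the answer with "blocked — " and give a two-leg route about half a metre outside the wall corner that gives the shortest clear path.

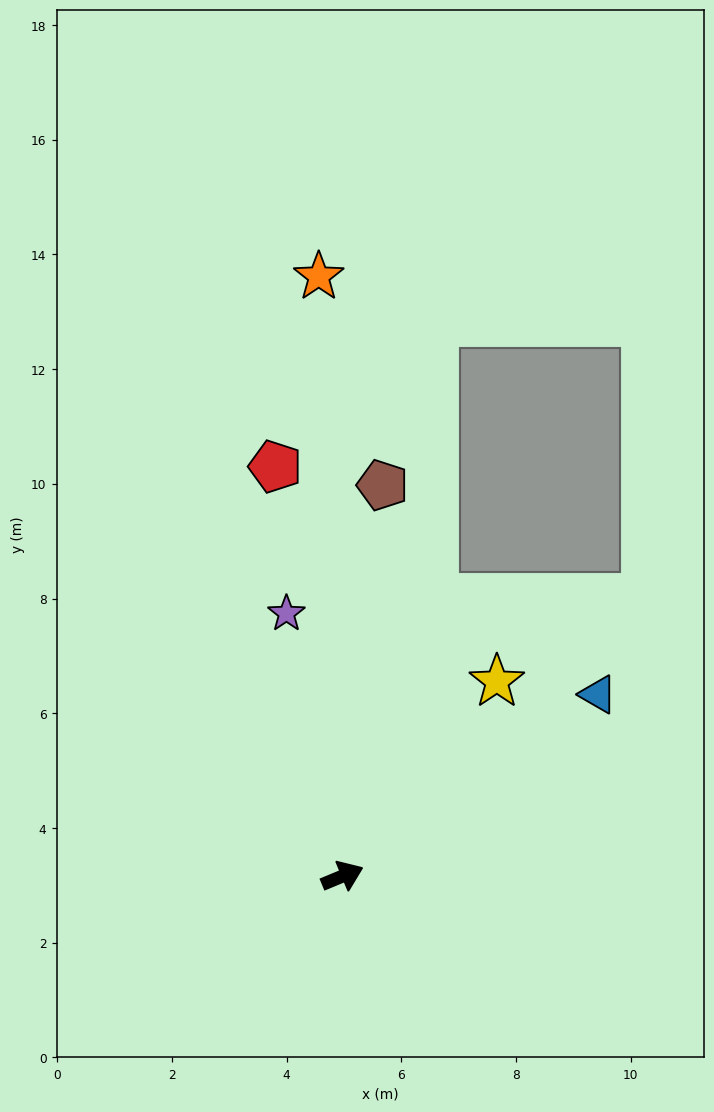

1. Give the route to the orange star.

turn left 70°, forward 10.5 m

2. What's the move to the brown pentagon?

turn left 62°, forward 6.9 m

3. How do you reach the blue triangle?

turn left 13°, forward 5.5 m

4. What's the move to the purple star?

turn left 80°, forward 4.7 m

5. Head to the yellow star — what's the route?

turn left 29°, forward 4.3 m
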